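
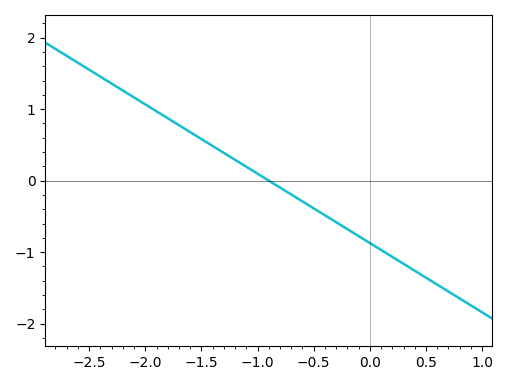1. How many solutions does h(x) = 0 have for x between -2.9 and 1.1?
1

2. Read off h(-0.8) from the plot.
-0.097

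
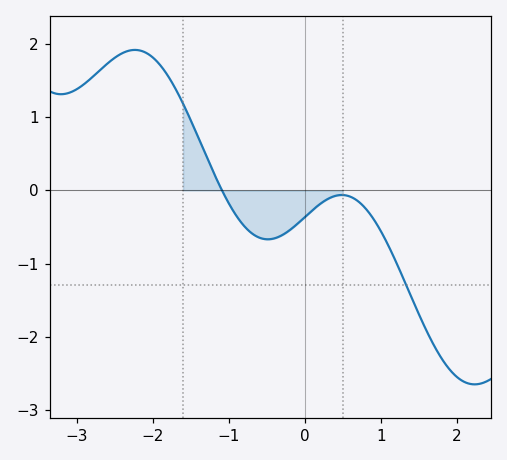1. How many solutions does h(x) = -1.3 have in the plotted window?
1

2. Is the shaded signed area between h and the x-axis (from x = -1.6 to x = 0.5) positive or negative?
negative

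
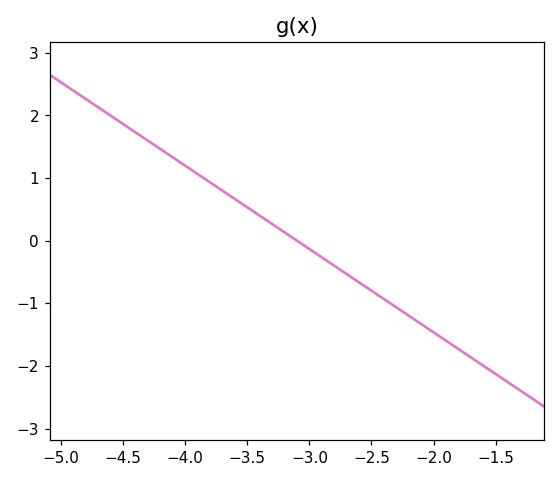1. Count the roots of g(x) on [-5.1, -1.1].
1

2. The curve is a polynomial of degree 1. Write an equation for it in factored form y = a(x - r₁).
y = -1.33(x + 3.1)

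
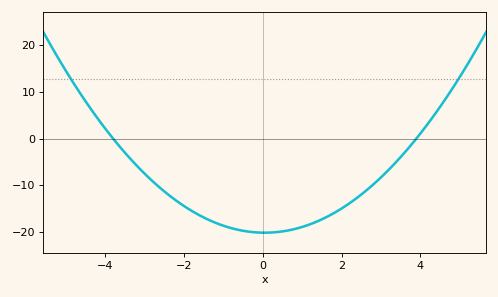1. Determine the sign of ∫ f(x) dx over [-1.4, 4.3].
negative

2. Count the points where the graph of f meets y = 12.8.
2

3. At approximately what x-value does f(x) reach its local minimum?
0.05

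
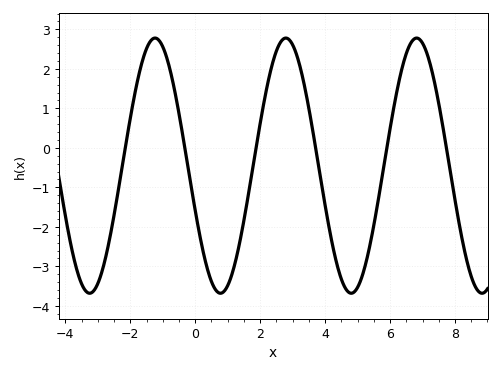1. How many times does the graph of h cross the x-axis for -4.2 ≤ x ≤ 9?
6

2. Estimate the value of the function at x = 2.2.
1.5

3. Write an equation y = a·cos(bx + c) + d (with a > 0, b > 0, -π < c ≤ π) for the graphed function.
y = 3.23cos(1.6x + 1.9) - 0.45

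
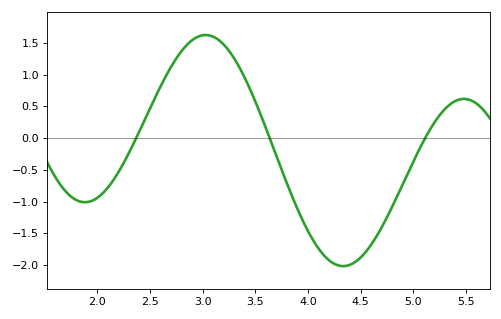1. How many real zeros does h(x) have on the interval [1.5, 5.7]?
3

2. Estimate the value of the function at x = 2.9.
1.54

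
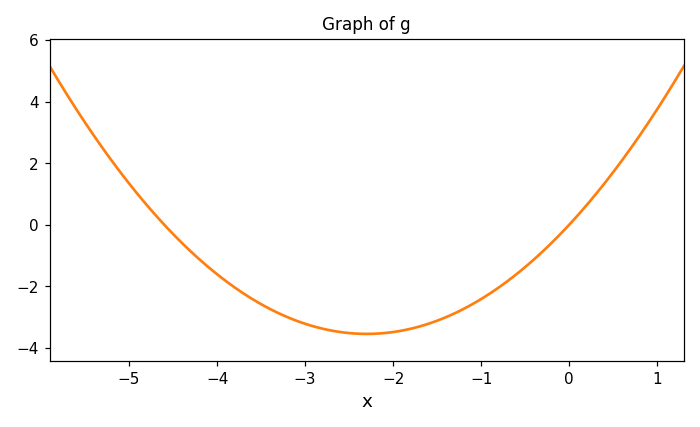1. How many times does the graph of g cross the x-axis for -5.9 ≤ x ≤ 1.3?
2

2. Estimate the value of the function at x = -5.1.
1.71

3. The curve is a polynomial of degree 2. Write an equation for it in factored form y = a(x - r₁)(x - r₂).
y = 0.67(x + 4.6)(x - 0)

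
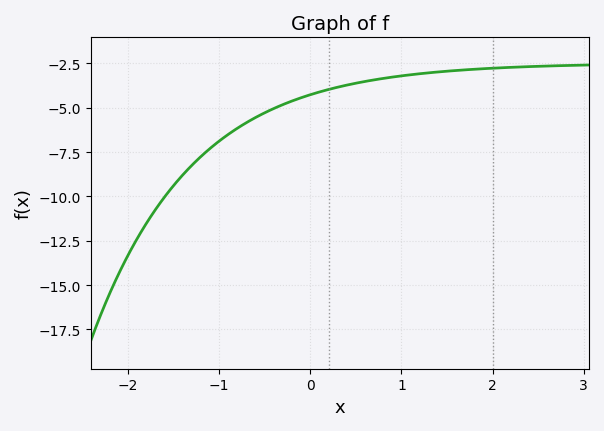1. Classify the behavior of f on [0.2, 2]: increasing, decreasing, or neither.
increasing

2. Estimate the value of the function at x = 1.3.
-3.03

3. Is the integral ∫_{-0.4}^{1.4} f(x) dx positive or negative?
negative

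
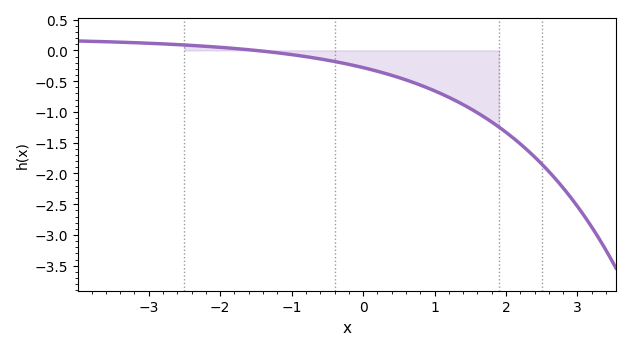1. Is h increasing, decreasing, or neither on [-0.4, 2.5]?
decreasing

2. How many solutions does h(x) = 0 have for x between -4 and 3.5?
1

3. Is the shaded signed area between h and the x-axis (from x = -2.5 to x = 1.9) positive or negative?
negative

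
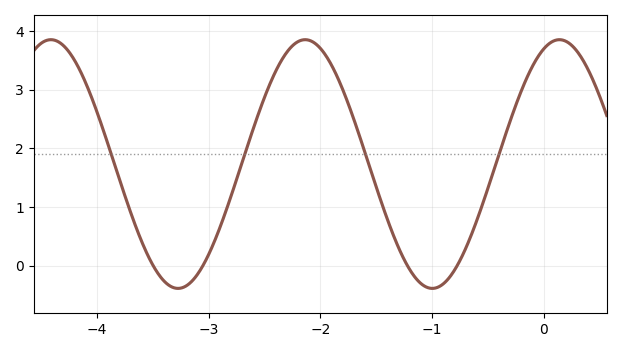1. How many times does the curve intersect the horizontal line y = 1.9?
4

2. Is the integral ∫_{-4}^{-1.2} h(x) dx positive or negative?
positive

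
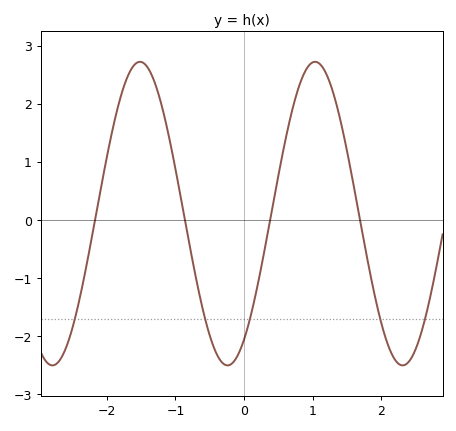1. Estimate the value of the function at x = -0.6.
-1.5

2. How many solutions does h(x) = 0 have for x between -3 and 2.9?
4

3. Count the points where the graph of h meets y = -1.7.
5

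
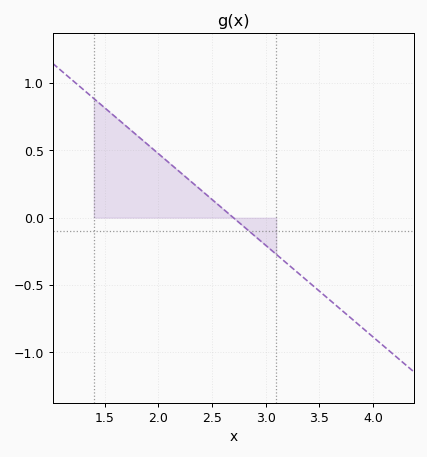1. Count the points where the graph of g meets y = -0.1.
1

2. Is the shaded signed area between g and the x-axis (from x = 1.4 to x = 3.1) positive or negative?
positive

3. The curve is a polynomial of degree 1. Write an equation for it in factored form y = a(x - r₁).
y = -0.68(x - 2.7)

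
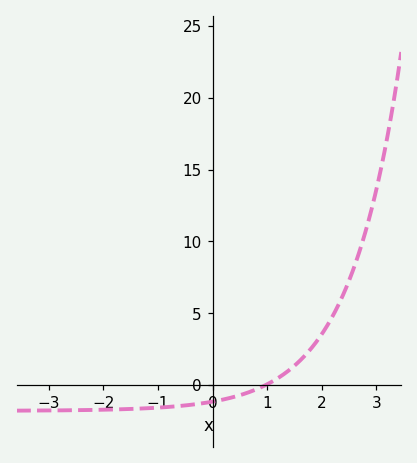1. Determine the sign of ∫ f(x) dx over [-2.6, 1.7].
negative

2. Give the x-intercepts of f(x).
0.976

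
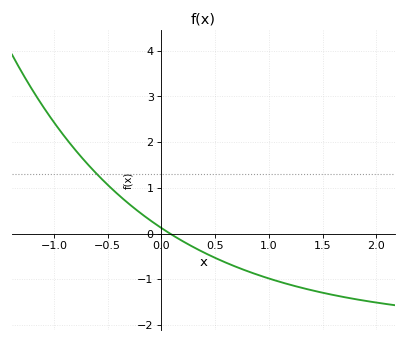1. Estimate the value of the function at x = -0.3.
0.6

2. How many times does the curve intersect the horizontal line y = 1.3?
1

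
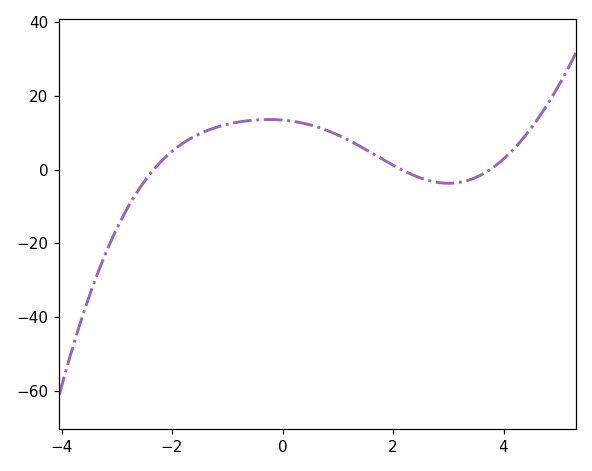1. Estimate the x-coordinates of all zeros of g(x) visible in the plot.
-2.4, 2.2, 3.8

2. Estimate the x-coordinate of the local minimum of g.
3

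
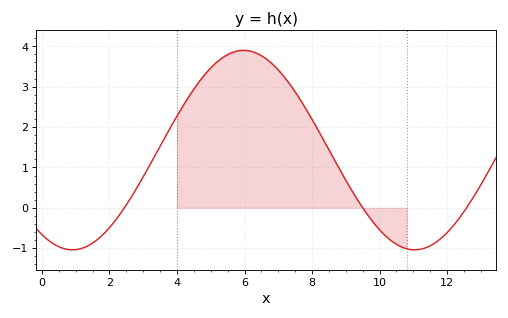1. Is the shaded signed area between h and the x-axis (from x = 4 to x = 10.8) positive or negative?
positive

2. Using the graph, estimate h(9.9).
-0.451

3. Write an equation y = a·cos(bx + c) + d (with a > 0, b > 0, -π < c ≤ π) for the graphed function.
y = 2.47cos(0.62x + 2.58) + 1.43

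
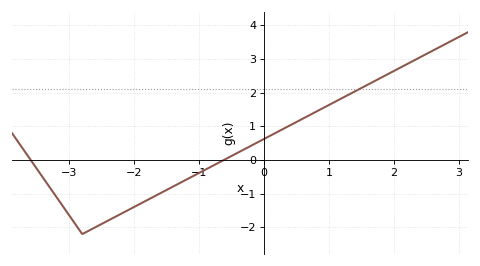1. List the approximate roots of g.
-3.59, -0.621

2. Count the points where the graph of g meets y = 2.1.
1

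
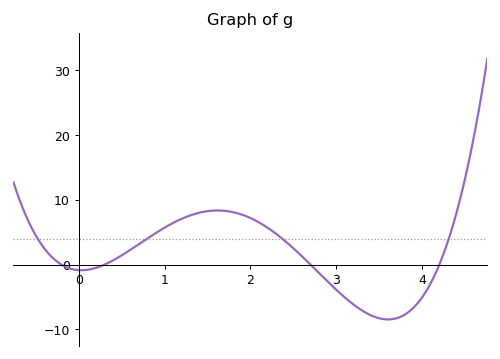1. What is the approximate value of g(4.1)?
-3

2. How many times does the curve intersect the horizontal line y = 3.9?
4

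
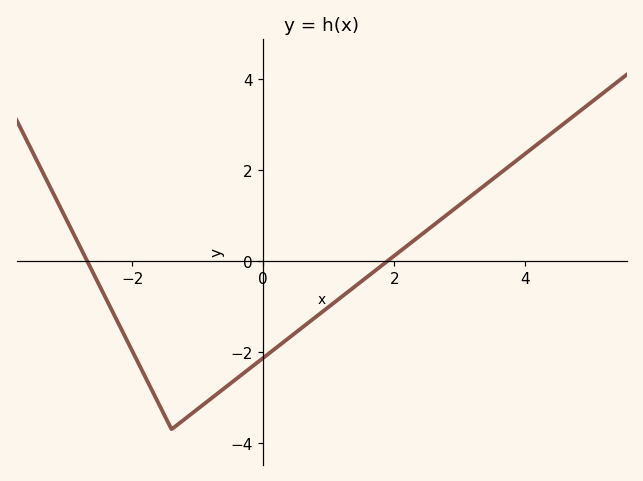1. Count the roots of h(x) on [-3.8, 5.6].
2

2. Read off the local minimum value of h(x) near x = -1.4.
-3.7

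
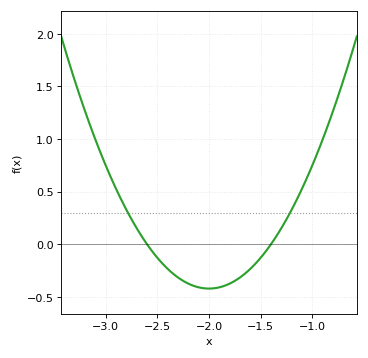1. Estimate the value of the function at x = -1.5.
-0.15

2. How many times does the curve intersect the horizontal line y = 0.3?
2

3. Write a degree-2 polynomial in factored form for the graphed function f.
y = 1.17(x + 2.6)(x + 1.4)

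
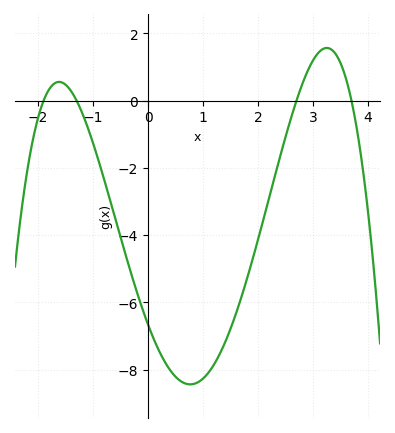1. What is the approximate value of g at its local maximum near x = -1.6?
0.556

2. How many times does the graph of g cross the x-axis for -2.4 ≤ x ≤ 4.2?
4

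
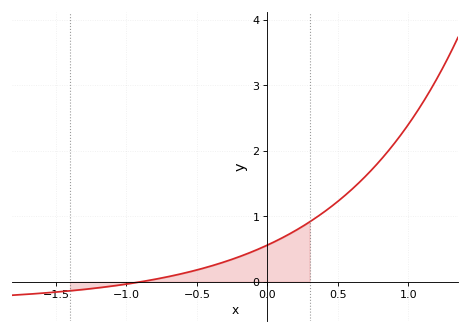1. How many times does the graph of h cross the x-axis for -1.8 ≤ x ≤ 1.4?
1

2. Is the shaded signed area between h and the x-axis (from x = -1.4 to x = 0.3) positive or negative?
positive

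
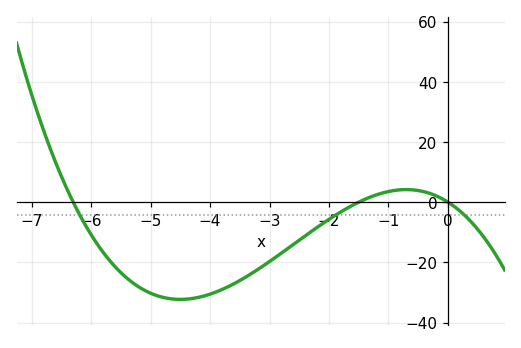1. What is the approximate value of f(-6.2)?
-3.88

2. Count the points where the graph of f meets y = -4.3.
3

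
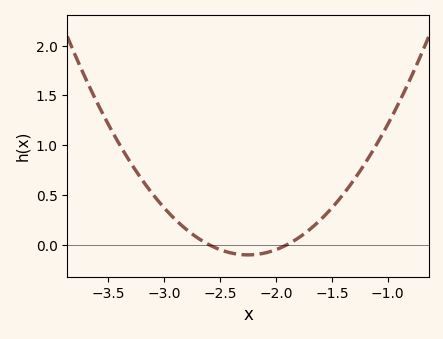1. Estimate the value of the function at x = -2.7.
0.05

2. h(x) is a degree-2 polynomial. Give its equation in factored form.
y = 0.84(x + 2.6)(x + 1.9)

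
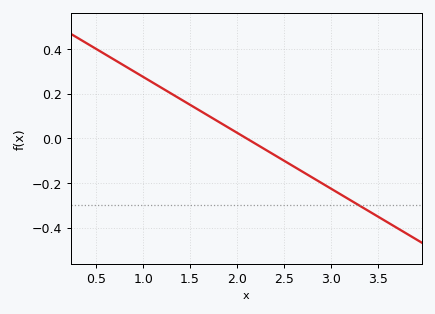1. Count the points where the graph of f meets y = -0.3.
1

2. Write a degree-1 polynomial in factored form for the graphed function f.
y = -0.25(x - 2.1)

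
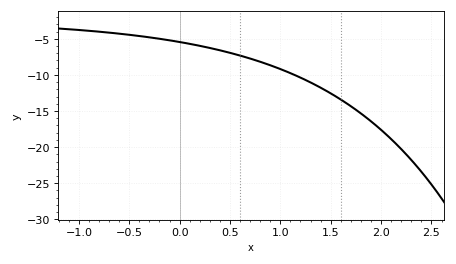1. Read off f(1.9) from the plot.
-16.5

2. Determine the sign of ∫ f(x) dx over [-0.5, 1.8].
negative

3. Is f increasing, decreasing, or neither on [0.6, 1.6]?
decreasing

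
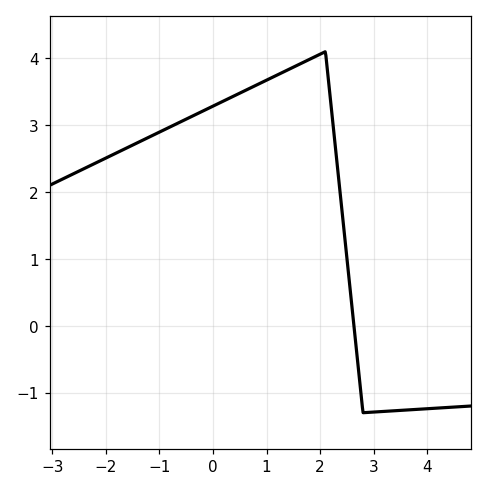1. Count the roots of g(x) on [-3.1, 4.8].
1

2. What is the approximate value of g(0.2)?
3.36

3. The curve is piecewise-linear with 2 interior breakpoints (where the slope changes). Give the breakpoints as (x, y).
(2.1, 4.1); (2.8, -1.3)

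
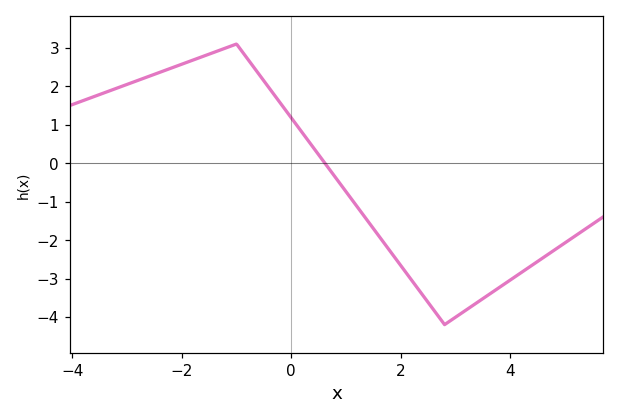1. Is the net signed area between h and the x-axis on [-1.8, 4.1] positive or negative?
negative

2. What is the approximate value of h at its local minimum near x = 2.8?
-4.2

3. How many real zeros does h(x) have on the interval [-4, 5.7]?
1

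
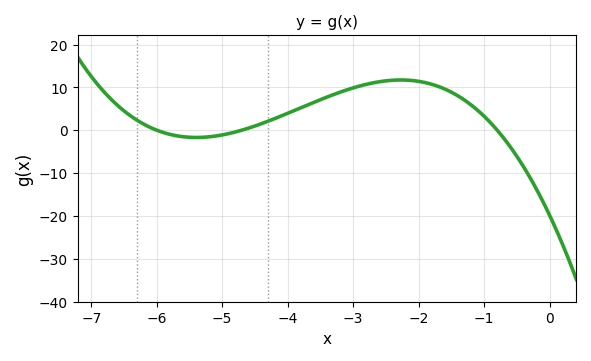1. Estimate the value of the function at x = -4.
4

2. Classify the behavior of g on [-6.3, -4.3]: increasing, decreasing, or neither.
neither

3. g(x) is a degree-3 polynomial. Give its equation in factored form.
y = -0.88(x + 6)(x + 4.7)(x + 0.8)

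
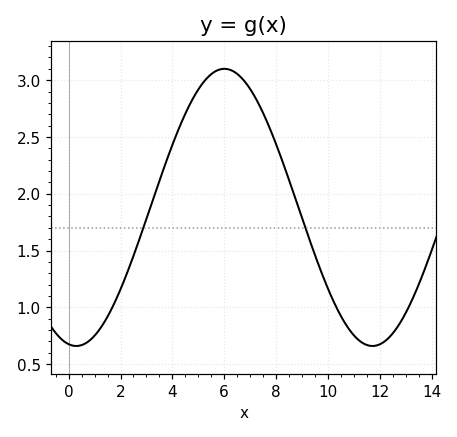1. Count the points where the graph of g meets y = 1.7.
2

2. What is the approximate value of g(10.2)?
1.06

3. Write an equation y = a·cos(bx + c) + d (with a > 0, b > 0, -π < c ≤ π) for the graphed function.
y = 1.22cos(0.55x + 2.98) + 1.88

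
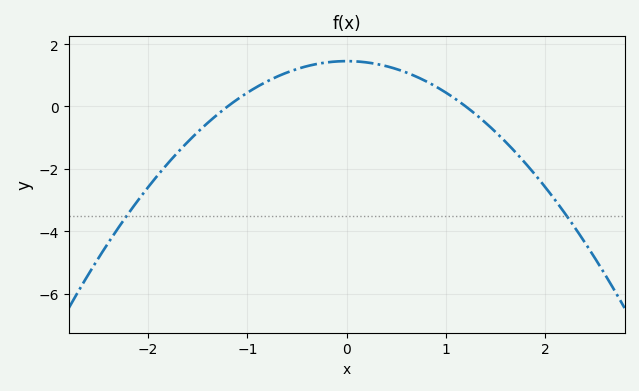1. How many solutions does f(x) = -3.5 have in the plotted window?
2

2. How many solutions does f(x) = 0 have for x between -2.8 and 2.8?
2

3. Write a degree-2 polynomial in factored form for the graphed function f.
y = -1.01(x + 1.2)(x - 1.2)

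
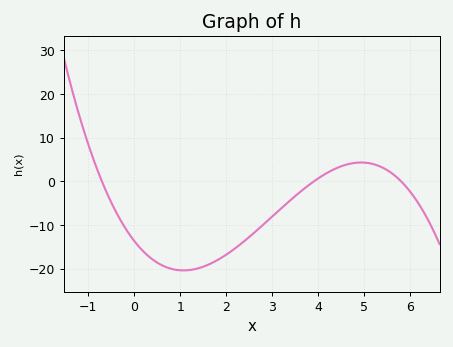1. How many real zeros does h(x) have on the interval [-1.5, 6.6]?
3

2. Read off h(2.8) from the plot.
-9.93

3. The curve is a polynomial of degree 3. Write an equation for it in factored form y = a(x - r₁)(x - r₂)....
y = -0.86(x + 0.7)(x - 3.9)(x - 5.8)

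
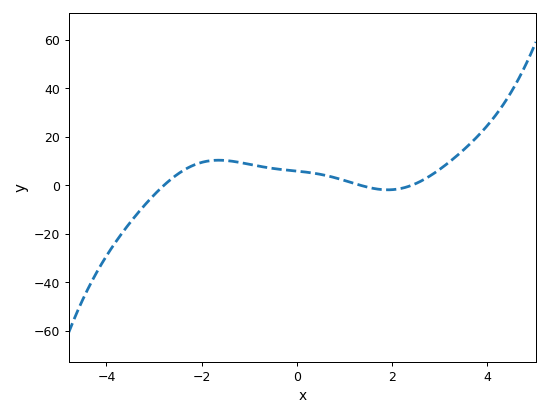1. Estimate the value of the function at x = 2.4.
0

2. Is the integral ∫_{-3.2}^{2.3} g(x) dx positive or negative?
positive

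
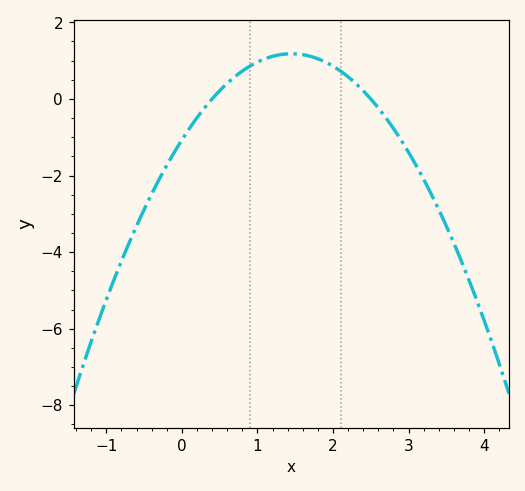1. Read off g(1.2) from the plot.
1.11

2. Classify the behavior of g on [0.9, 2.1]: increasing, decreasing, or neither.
neither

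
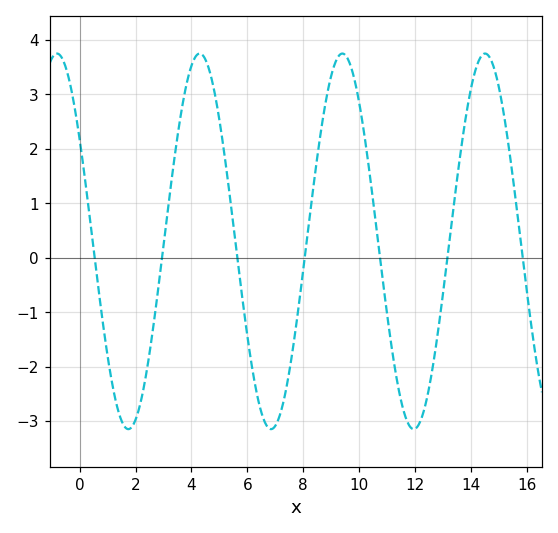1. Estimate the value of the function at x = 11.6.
-2.8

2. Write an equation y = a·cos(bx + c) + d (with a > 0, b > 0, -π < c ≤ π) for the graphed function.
y = 3.45cos(1.2x + 1) + 0.3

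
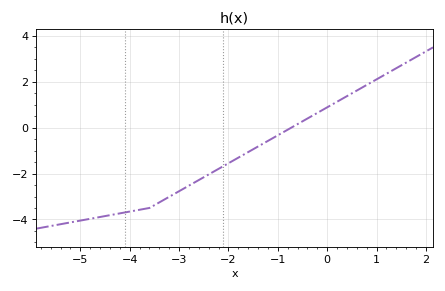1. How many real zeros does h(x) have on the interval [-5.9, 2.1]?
1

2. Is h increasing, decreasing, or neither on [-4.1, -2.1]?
increasing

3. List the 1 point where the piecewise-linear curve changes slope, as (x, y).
(-3.6, -3.5)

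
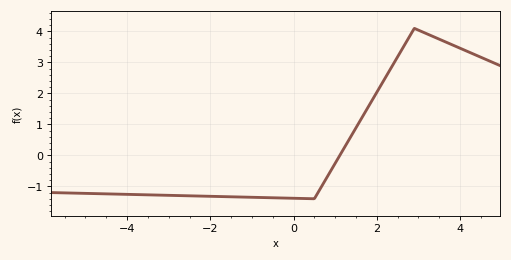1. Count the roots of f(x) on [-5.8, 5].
1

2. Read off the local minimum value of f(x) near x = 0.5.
-1.4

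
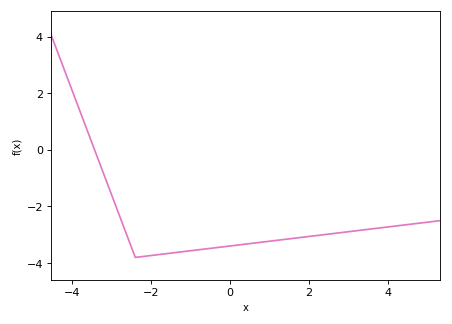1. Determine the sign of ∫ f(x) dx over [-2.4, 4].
negative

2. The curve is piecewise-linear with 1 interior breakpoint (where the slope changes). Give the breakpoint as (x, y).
(-2.4, -3.8)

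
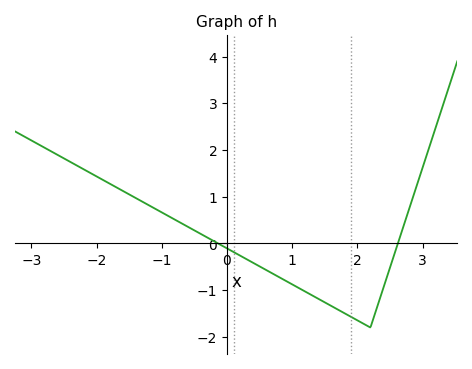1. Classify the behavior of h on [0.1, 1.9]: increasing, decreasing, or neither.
decreasing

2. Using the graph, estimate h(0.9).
-0.798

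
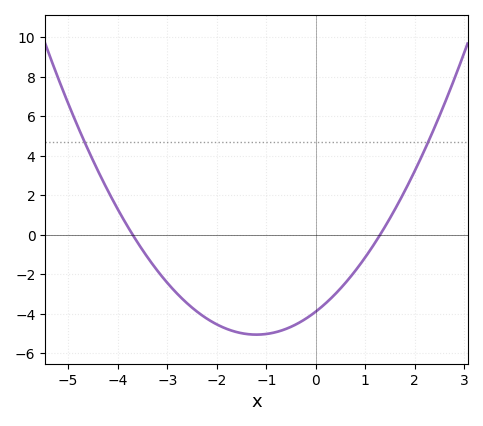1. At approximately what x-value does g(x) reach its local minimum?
-1.2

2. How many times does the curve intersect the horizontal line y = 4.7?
2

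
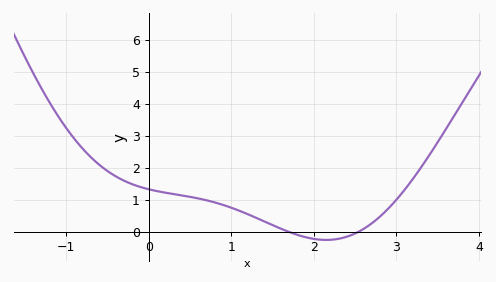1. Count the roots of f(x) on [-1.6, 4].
2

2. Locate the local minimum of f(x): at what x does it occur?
2.1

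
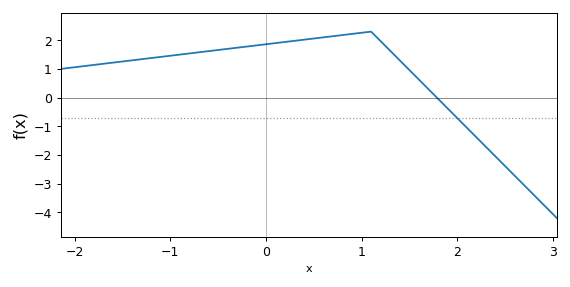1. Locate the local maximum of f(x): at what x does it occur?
1.1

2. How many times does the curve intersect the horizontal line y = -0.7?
1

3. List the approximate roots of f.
1.79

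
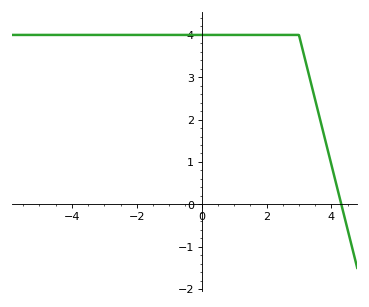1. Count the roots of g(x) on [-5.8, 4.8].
1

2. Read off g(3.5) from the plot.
2.47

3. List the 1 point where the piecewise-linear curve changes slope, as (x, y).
(3, 4)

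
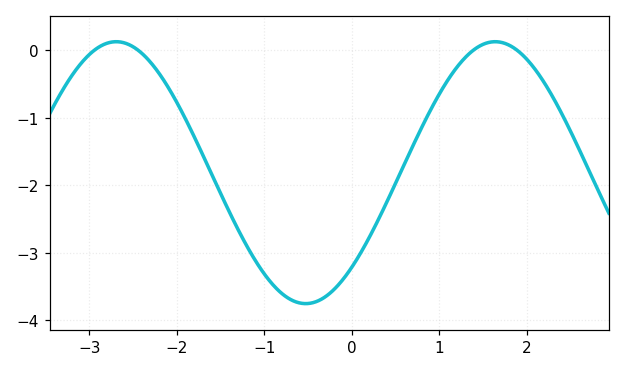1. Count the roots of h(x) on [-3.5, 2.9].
4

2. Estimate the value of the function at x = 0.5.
-1.97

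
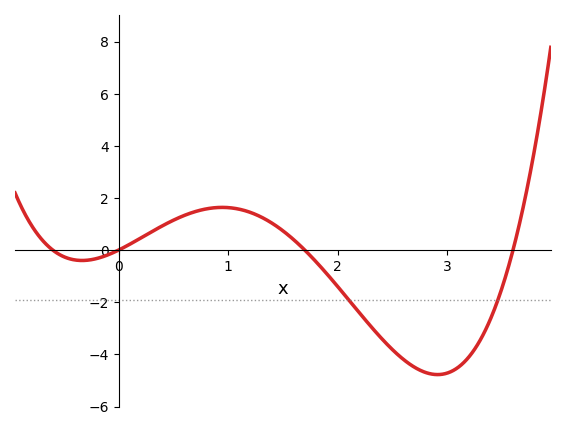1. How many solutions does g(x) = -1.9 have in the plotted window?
2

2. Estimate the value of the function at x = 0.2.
0.457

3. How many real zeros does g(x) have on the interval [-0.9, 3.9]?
4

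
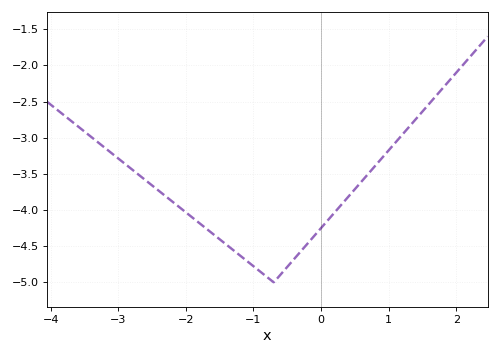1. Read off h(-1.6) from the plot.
-4.33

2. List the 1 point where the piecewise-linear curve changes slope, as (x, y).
(-0.7, -5)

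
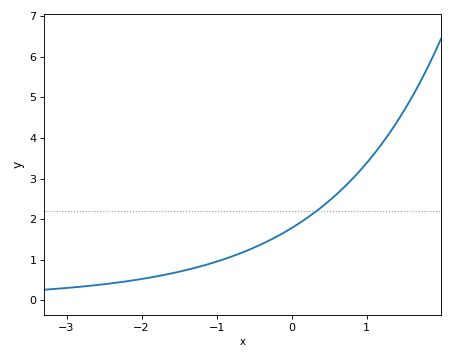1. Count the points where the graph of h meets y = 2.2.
1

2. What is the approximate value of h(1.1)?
3.6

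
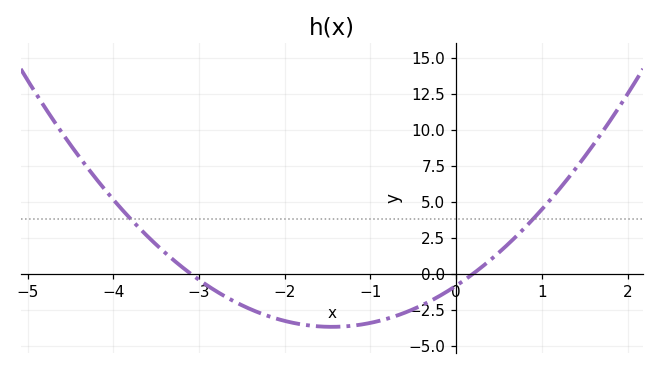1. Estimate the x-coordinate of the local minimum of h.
-1.5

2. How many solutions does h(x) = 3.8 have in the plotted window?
2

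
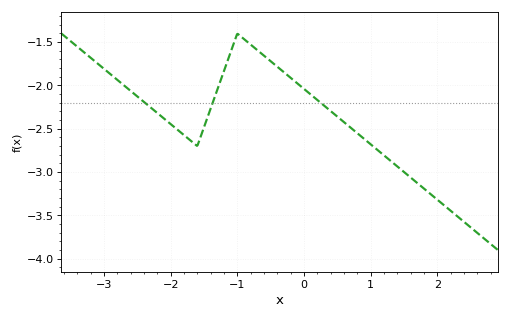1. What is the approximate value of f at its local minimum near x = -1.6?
-2.7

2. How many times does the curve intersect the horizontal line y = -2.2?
3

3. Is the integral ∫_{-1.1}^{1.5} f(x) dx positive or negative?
negative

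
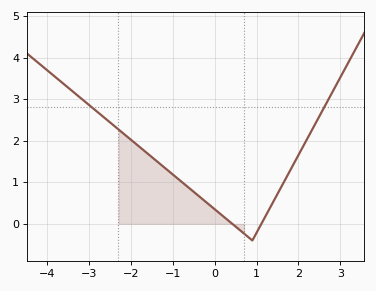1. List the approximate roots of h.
0.4, 1.2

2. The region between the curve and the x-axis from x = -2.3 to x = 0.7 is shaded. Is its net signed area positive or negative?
positive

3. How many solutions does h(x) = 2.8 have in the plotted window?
2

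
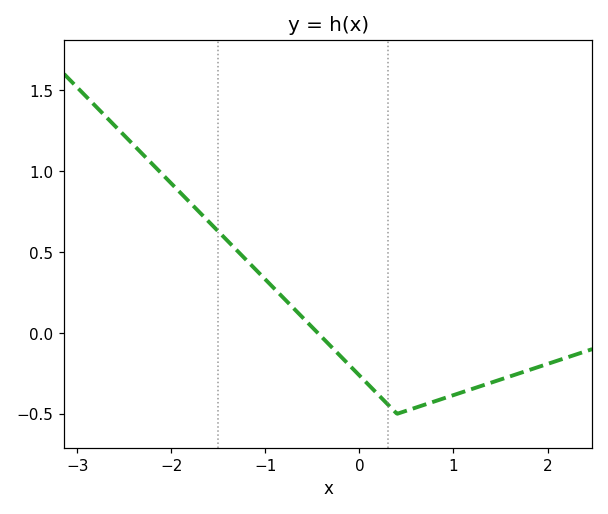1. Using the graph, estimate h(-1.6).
0.686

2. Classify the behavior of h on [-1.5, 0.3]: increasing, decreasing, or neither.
decreasing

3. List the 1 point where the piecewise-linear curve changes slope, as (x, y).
(0.4, -0.5)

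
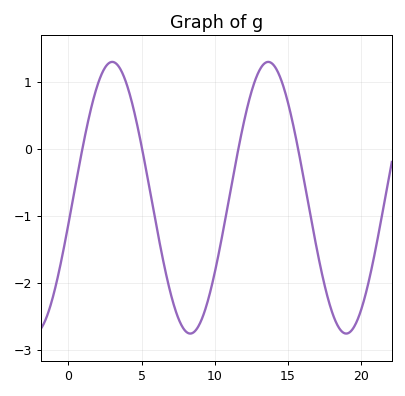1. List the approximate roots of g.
0.962, 5.04, 11.6, 15.7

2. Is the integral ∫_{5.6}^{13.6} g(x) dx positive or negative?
negative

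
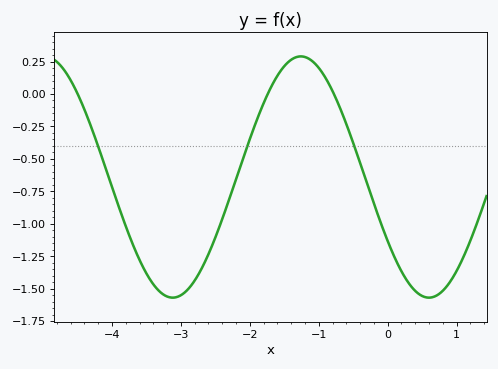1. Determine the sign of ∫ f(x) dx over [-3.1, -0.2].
negative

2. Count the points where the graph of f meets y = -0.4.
3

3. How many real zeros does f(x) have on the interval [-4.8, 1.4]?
3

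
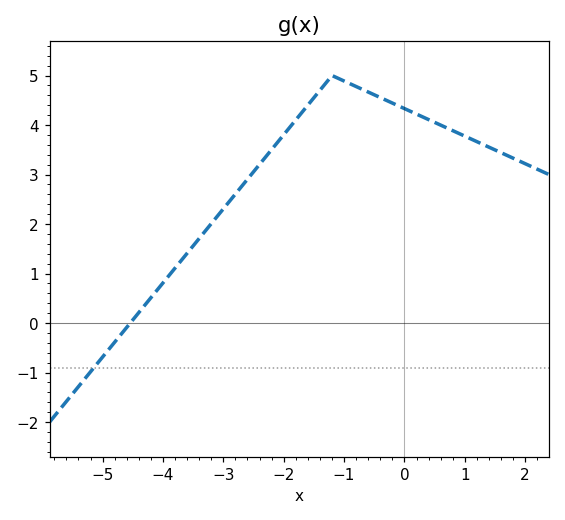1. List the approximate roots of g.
-4.54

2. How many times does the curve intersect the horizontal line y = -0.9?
1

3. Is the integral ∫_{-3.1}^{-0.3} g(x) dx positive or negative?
positive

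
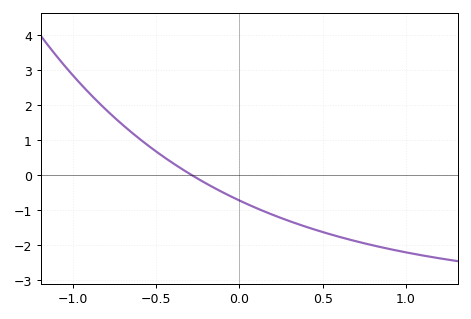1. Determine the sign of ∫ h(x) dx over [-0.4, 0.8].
negative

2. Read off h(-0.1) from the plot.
-0.487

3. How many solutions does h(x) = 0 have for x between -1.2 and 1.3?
1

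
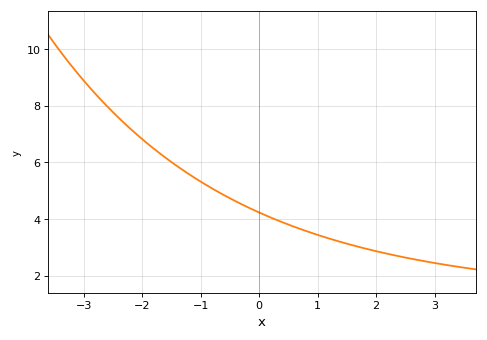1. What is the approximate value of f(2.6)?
2.6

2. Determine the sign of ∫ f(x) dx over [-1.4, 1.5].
positive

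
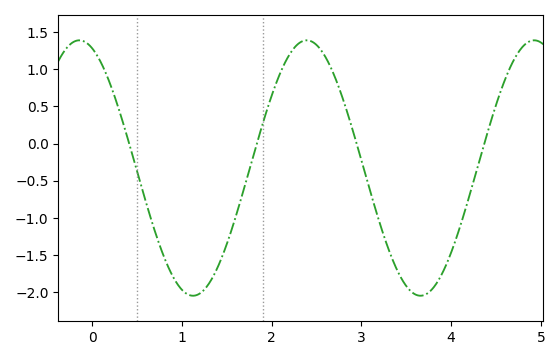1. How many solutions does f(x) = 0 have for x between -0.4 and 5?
4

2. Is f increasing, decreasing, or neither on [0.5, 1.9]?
neither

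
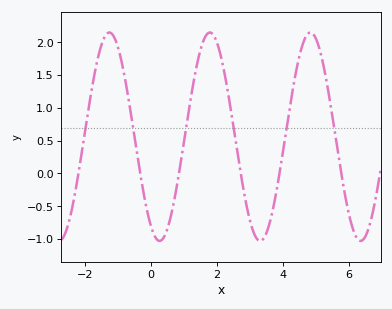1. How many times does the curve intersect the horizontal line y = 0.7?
6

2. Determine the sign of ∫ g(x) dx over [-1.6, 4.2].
positive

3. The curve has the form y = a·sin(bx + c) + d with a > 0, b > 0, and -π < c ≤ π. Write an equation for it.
y = 1.59sin(2.06x - 2.11) + 0.56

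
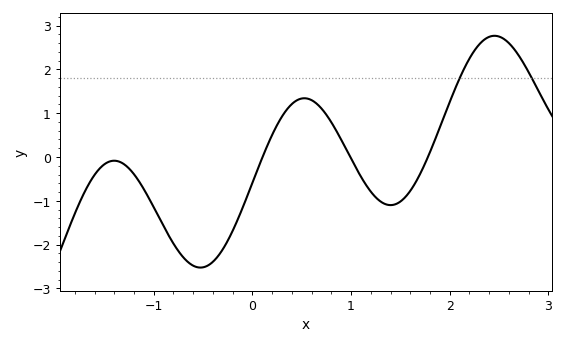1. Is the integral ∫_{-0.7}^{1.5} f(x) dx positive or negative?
negative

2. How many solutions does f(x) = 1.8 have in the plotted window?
2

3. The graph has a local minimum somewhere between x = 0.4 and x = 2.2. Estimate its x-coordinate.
1.4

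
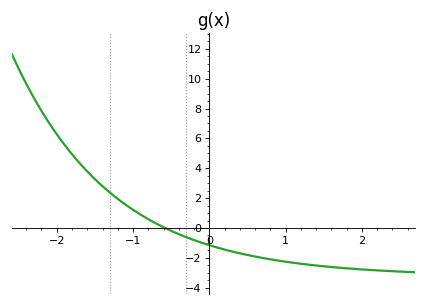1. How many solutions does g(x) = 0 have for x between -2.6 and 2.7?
1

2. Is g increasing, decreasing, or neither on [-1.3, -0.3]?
decreasing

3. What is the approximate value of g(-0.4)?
-0.4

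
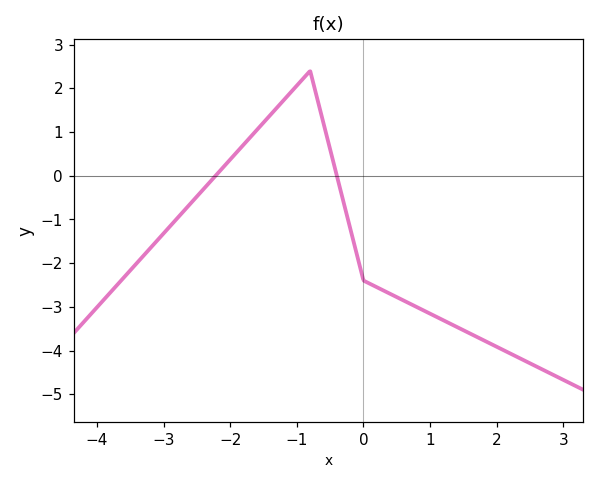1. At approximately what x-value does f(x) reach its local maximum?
-0.803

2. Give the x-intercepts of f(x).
-2.22, -0.4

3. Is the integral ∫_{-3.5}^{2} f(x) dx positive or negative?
negative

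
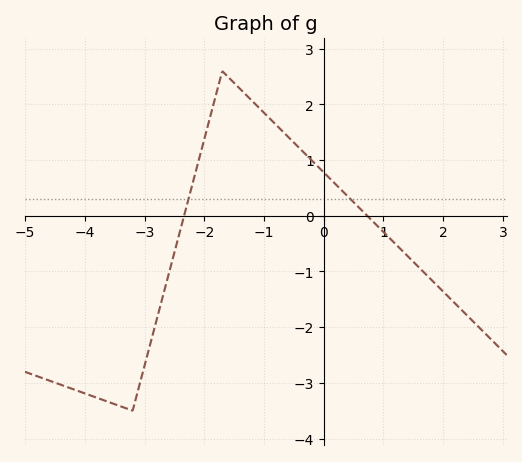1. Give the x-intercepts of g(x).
-2.34, 0.729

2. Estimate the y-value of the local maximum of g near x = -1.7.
2.6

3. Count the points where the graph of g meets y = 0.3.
2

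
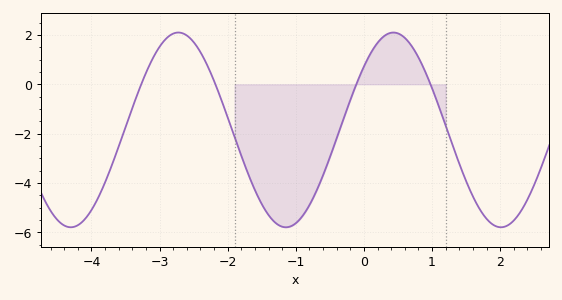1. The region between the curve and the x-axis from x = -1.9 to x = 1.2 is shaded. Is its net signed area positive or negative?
negative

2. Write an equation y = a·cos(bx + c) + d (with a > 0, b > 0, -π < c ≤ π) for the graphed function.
y = 3.95cos(2x - 0.86) - 1.85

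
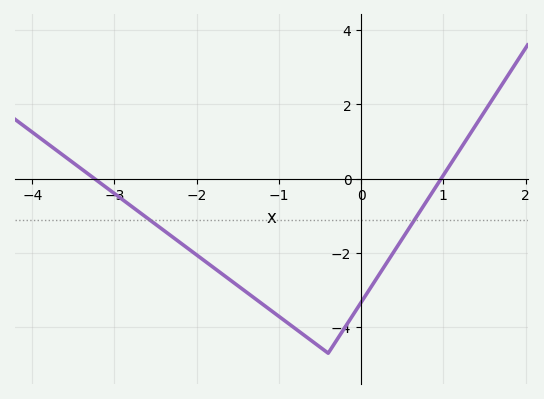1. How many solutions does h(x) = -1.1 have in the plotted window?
2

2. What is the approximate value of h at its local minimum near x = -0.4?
-4.7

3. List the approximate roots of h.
-3.24, 0.973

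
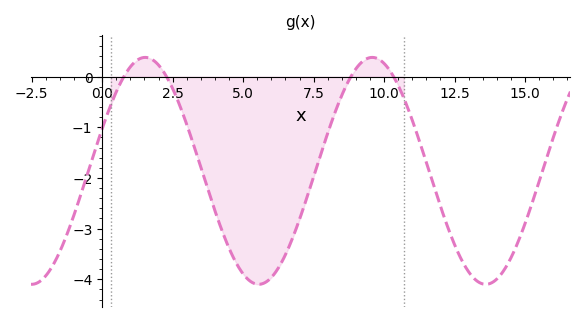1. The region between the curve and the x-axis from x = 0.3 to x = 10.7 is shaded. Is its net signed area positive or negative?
negative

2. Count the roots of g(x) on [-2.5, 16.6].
4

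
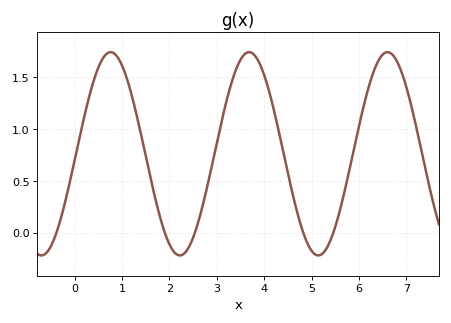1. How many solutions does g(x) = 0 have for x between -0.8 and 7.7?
5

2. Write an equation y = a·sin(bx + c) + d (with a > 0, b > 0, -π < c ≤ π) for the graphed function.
y = 0.98sin(2.15x - 0.06) + 0.76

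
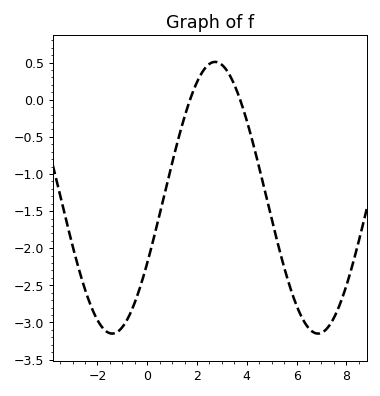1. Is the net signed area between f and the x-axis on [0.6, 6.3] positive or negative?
negative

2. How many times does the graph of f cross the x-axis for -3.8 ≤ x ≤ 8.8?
2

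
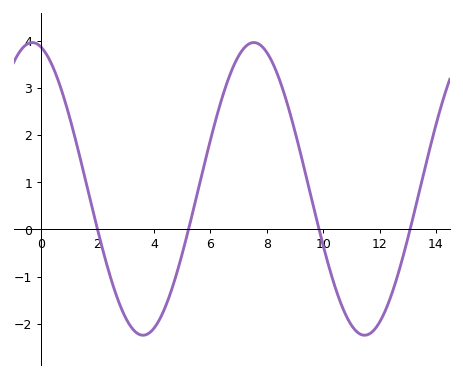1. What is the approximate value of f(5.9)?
1.65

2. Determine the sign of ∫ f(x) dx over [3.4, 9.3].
positive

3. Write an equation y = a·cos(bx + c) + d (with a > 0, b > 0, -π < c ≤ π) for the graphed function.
y = 3.1cos(0.8x + 0.25) + 0.86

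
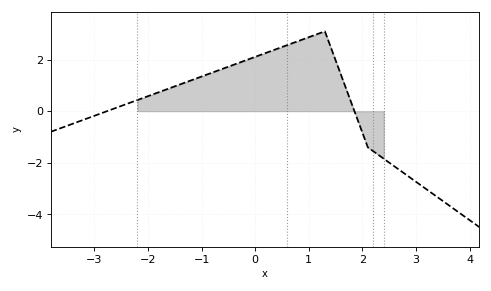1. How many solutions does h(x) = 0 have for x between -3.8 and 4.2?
2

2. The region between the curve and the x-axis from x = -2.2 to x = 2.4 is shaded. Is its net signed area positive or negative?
positive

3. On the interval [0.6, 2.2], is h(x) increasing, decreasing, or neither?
neither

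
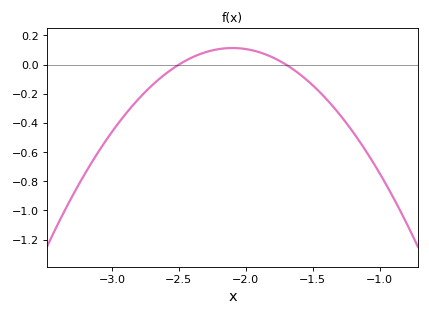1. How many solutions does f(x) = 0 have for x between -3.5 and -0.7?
2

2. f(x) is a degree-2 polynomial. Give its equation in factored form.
y = -0.71(x + 2.5)(x + 1.7)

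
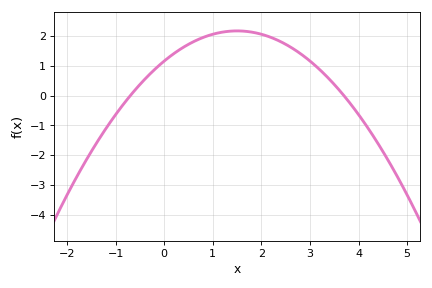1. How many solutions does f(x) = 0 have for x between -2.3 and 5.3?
2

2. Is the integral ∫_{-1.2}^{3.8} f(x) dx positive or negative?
positive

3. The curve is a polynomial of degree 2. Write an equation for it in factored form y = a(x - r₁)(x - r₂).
y = -0.45(x + 0.7)(x - 3.7)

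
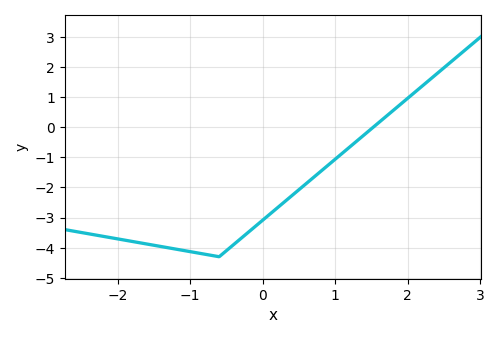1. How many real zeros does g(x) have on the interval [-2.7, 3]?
1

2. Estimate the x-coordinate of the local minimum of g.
-0.6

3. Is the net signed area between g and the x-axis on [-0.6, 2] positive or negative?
negative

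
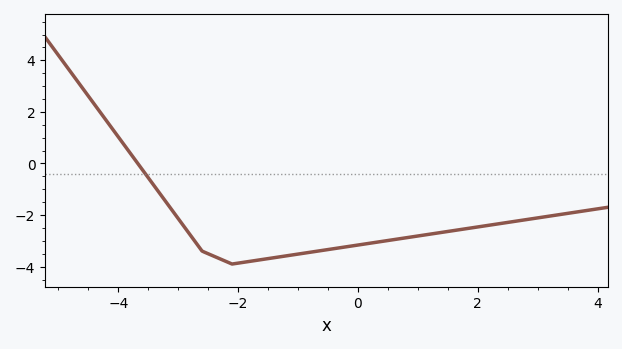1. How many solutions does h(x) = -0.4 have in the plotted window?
1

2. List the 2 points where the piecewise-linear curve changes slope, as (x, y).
(-2.6, -3.4); (-2.1, -3.9)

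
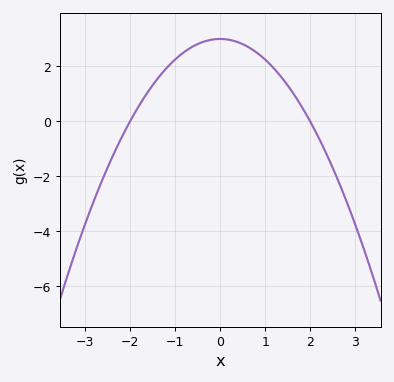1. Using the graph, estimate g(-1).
2.25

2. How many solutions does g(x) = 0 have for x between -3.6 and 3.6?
2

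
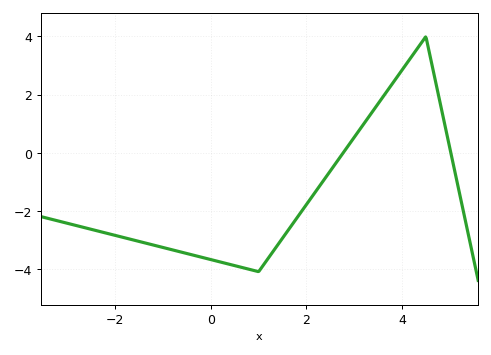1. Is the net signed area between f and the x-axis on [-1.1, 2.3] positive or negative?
negative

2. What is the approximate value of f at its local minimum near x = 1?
-4.1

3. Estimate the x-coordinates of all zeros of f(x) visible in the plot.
2.77, 5.02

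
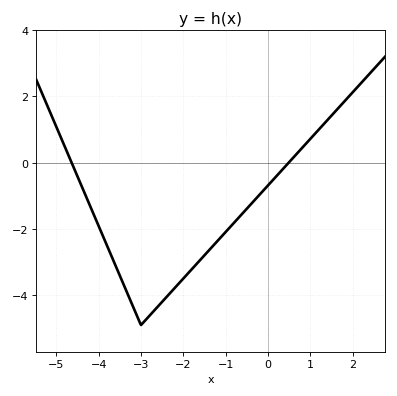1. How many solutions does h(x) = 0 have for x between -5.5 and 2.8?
2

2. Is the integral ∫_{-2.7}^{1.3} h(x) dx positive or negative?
negative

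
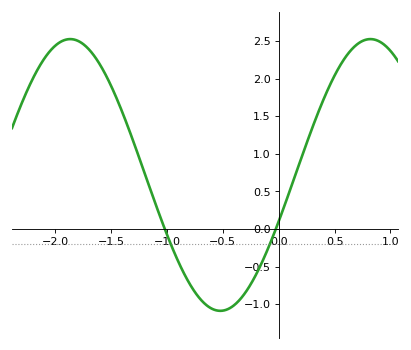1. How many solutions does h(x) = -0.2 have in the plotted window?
2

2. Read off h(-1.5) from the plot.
1.9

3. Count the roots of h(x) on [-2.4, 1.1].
2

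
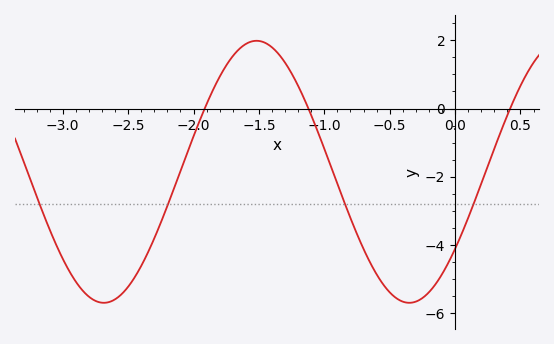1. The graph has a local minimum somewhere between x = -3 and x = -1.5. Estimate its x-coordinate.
-2.7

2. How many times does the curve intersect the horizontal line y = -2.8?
4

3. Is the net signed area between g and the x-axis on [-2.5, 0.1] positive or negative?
negative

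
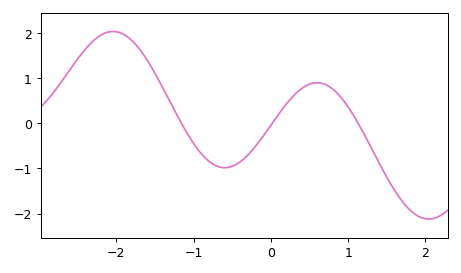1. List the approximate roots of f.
-1.16, 0.018, 1.13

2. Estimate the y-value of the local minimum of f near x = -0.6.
-0.983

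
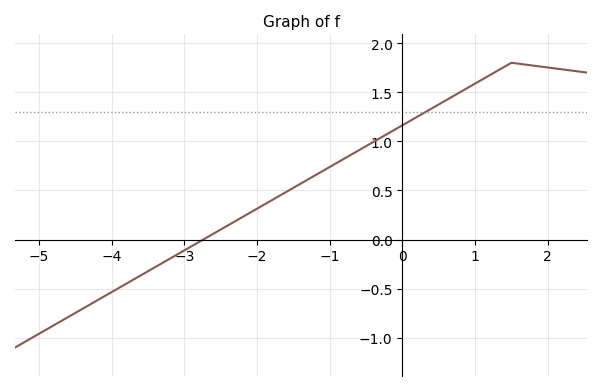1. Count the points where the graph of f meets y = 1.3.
1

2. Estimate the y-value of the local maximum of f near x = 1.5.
1.8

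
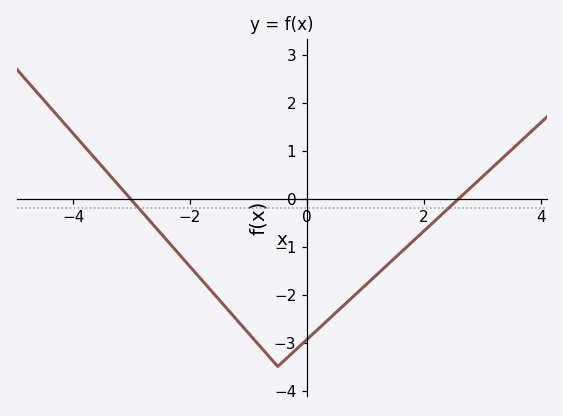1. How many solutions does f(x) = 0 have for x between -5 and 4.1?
2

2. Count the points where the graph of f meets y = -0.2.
2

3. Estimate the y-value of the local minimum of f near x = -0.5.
-3.5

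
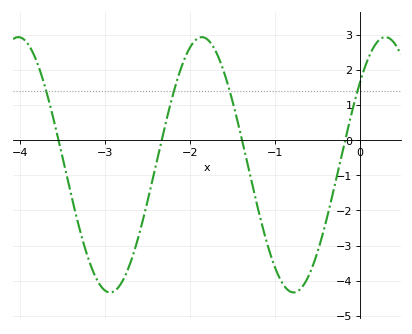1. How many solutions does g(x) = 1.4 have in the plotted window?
4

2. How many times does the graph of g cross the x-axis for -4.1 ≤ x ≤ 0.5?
4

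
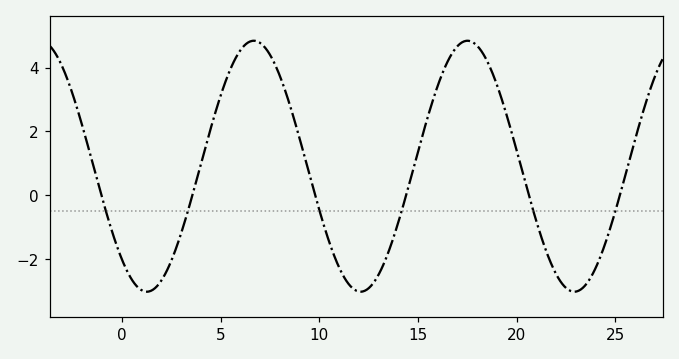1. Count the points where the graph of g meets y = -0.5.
6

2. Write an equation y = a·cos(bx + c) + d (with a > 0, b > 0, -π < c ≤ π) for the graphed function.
y = 3.93cos(0.58x + 2.41) + 0.91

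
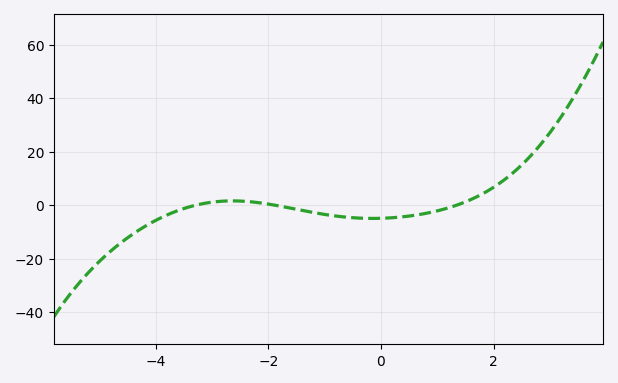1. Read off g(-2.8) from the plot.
1.57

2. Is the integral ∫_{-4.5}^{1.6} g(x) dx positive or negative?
negative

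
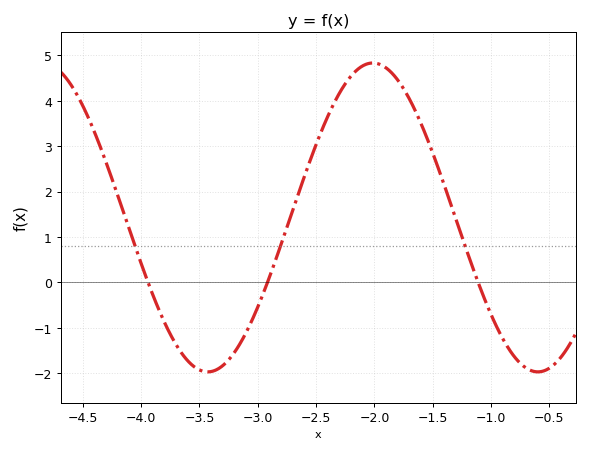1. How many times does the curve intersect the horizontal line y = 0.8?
3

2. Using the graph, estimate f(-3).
-0.541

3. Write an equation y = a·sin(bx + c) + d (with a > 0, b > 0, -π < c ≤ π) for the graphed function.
y = 3.4sin(2.22x - 0.242) + 1.43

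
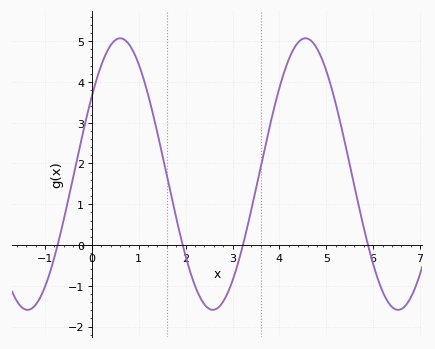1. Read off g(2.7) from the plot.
-1.53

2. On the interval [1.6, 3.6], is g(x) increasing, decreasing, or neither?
neither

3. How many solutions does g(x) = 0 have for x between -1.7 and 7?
4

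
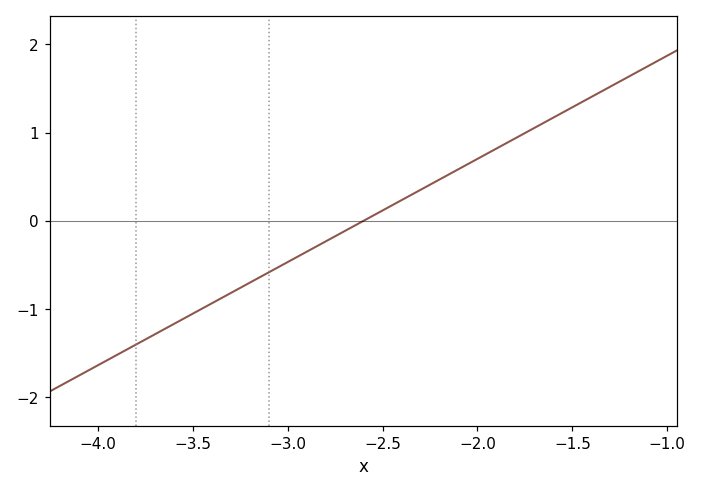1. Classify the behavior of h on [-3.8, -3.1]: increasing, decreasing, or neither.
increasing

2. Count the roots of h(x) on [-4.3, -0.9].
1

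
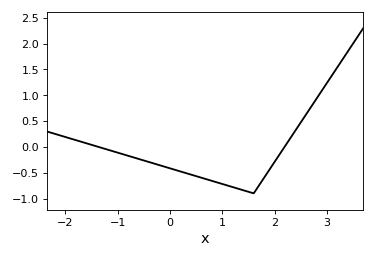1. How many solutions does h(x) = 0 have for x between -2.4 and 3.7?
2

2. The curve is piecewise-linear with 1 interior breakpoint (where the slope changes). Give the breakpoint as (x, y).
(1.6, -0.9)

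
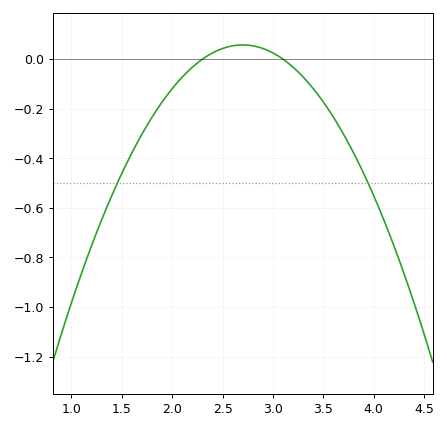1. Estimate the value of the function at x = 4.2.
-0.76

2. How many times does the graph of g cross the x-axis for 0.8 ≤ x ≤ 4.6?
2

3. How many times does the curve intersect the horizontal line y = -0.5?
2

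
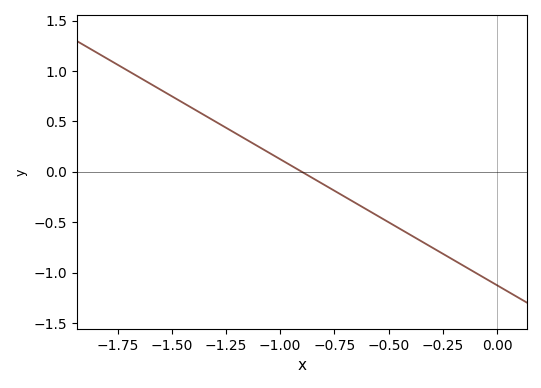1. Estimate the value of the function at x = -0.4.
-0.6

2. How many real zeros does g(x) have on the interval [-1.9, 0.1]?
1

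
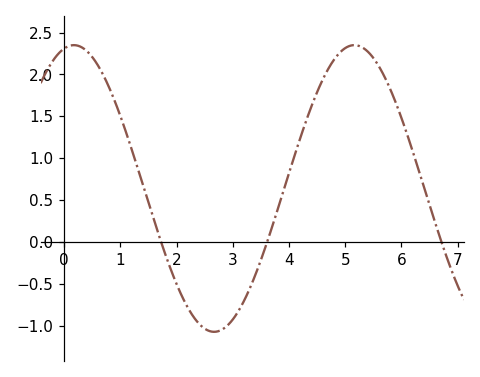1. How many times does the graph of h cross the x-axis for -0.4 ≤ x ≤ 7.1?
3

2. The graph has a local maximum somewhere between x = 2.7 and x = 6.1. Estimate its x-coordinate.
5.16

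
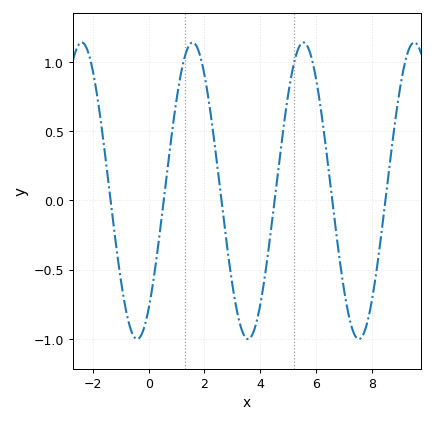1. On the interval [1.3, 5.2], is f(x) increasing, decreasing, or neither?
neither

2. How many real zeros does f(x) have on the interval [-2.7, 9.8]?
6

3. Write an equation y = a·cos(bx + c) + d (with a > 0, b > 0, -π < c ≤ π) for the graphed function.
y = 1.07cos(1.58x - 2.49) + 0.07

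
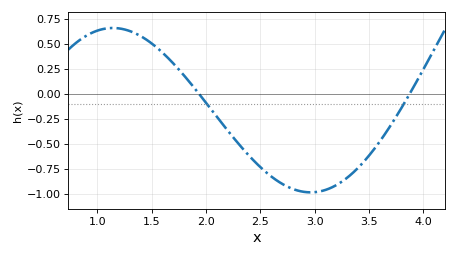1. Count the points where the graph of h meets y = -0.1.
2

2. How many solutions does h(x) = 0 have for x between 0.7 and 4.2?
2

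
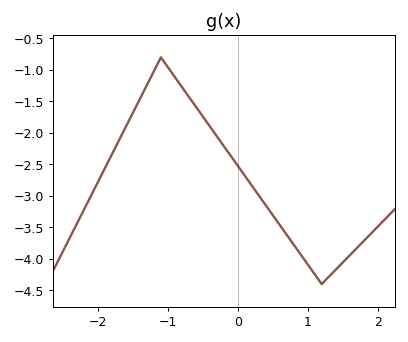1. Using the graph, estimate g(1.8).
-3.7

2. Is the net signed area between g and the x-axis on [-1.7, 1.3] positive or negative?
negative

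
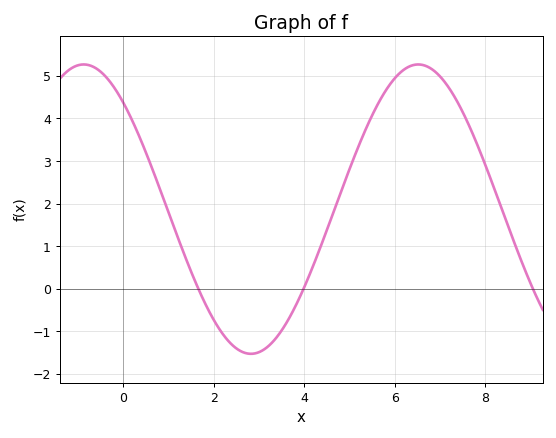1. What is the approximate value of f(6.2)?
5.1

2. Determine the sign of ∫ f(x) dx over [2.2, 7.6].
positive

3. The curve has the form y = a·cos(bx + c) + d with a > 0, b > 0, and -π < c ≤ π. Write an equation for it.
y = 3.4cos(0.85x + 0.74) + 1.87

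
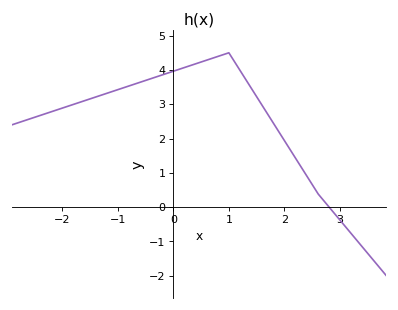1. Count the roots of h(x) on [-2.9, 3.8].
1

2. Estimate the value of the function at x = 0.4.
4.18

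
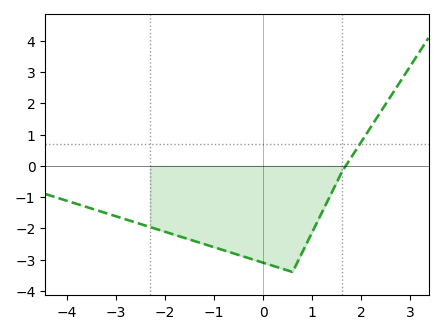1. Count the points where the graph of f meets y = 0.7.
1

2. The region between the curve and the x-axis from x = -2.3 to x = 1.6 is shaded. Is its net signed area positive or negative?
negative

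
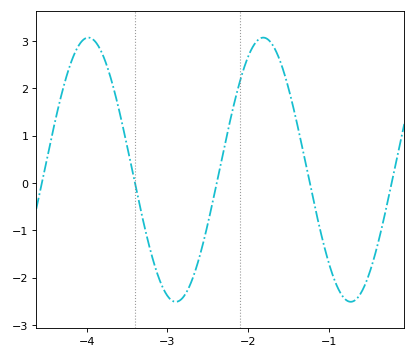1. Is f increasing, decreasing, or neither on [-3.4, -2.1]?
neither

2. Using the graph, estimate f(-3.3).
-0.8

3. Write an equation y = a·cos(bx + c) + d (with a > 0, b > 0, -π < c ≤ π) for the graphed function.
y = 2.79cos(2.9x - 1) + 0.28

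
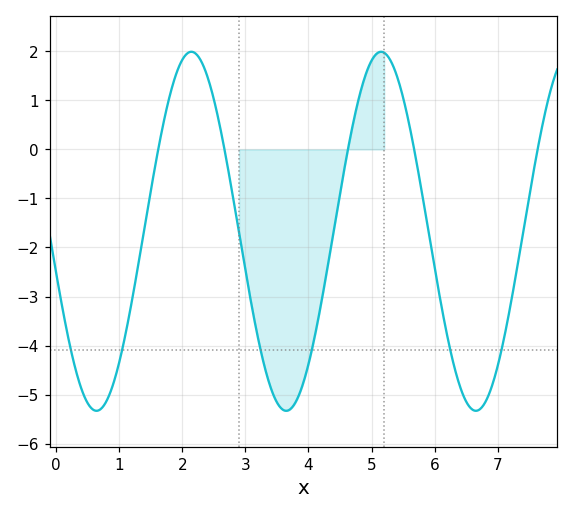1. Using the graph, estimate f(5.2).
2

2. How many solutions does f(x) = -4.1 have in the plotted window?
6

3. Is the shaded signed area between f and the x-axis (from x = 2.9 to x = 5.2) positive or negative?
negative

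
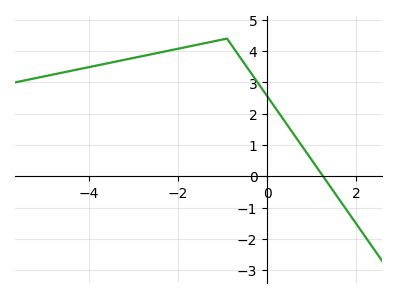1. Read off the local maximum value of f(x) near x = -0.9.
4.4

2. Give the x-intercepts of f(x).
1.2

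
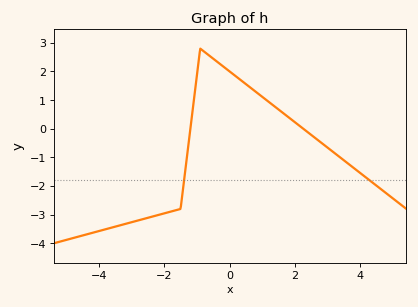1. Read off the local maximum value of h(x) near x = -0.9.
2.8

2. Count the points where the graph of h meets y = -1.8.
2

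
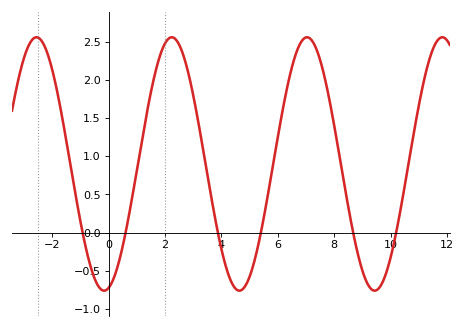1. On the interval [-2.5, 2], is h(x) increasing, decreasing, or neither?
neither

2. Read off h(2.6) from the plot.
2.38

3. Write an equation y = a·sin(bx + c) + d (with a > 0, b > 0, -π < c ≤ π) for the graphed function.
y = 1.66sin(1.31x - 1.36) + 0.9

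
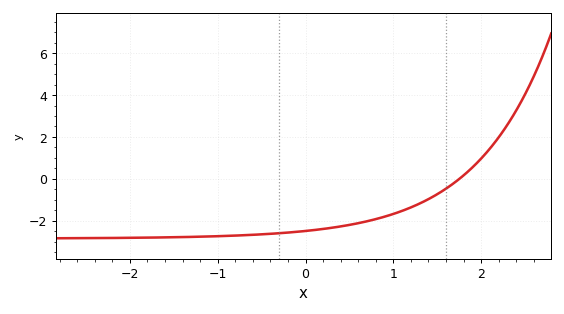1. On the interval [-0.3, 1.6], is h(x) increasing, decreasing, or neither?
increasing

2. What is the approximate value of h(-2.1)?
-2.8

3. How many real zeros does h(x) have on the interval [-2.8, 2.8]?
1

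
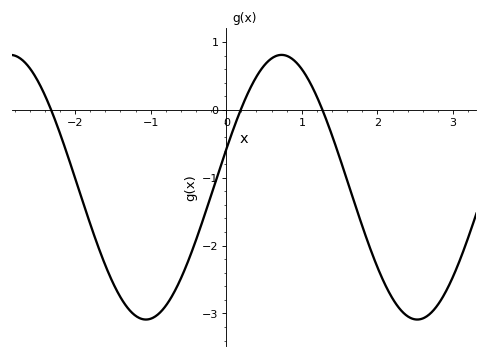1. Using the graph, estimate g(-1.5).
-2.55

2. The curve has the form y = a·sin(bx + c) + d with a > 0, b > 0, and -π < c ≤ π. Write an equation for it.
y = 1.95sin(1.75x + 0.29) - 1.14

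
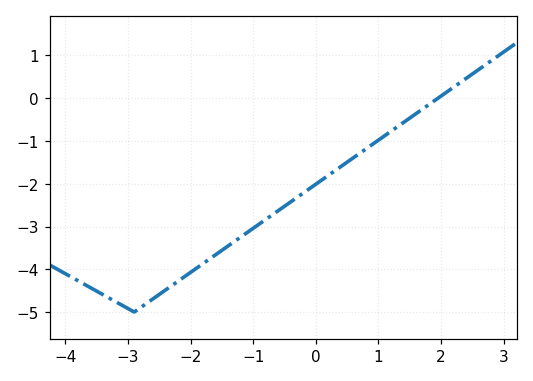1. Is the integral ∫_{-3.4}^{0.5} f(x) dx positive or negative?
negative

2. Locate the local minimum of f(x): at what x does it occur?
-2.9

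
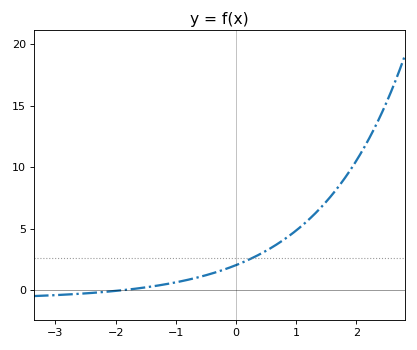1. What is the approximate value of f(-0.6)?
1.08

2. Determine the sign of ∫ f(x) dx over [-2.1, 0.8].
positive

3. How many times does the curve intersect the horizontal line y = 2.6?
1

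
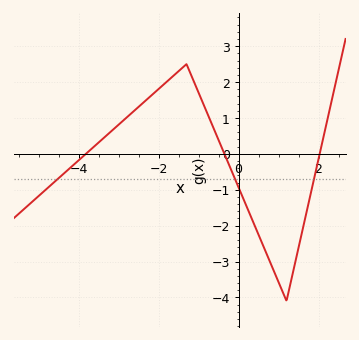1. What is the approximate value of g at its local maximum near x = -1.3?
2.5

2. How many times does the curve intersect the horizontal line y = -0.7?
3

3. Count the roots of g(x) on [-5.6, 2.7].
3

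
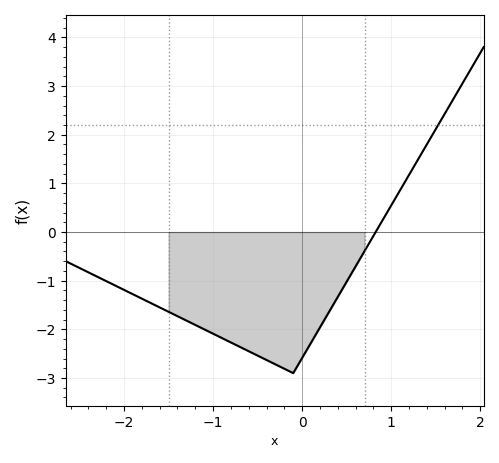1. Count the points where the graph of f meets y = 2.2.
1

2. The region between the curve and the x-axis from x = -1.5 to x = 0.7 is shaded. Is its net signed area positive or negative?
negative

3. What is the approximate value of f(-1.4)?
-1.73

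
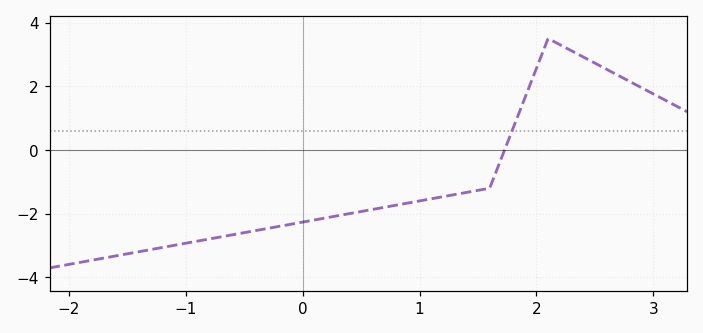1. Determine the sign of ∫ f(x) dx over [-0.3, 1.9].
negative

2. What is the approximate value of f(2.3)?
3.11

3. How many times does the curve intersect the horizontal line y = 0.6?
1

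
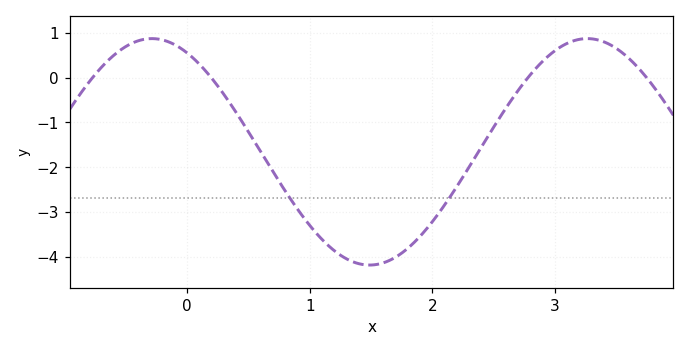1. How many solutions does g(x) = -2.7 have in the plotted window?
2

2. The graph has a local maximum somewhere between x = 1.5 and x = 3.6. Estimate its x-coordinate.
3.3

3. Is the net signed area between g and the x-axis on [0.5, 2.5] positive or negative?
negative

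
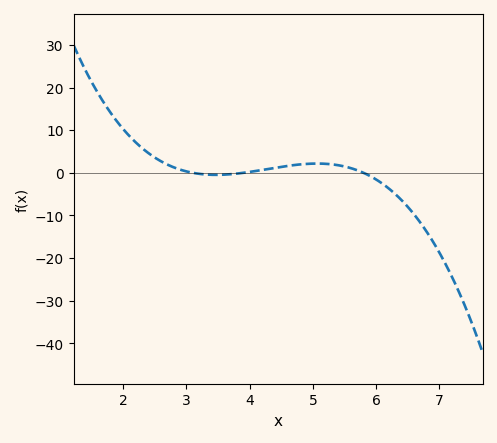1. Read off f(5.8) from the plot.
0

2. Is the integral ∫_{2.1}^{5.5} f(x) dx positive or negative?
positive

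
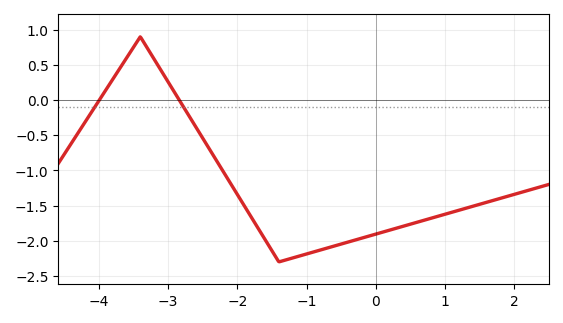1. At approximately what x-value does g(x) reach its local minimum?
-1.4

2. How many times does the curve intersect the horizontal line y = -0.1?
2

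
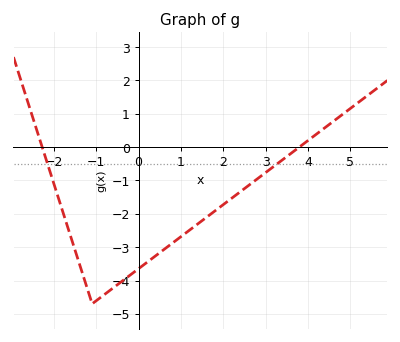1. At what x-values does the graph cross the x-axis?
-2.28, 3.8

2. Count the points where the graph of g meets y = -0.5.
2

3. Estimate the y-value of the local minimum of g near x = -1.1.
-4.7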